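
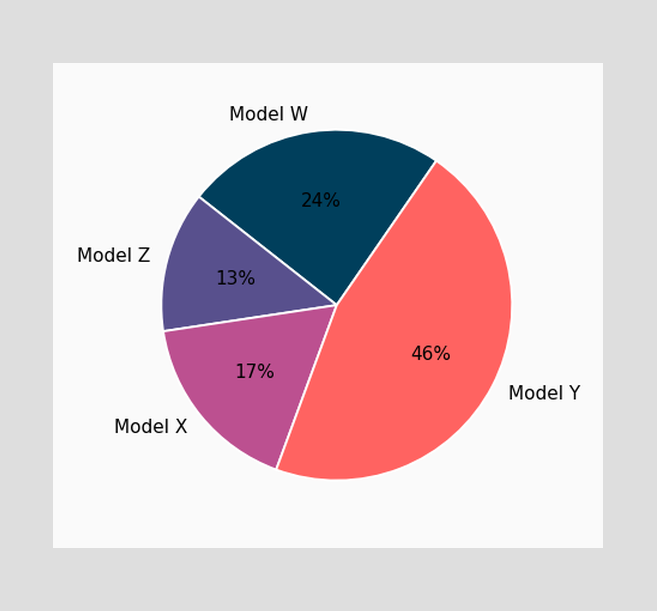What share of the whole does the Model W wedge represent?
The Model W slice takes up 24% of the pie.

24%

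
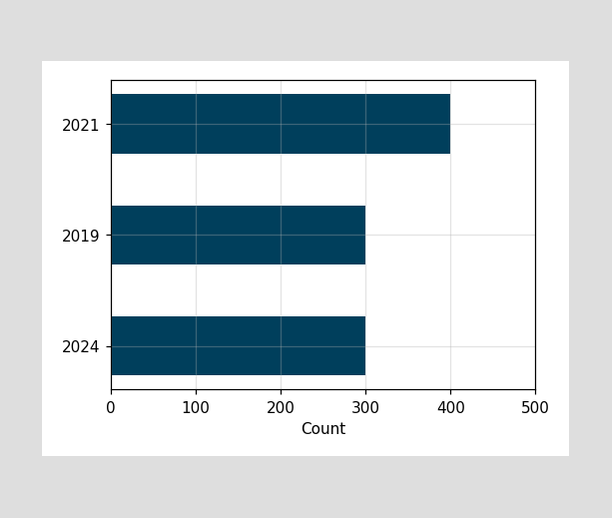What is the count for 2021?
400

Reading along the chart's x-axis, the 2021 bar reaches 400.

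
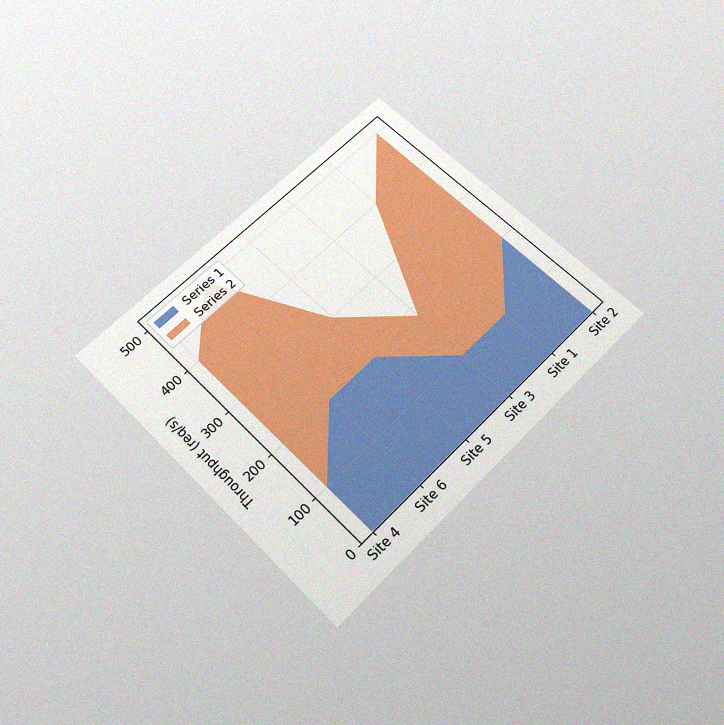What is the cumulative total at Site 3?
200req/s

The chart is tilted about 45° counter-clockwise and viewed slightly from below, with some photo noise. The stacked total at Site 3 reaches 200req/s.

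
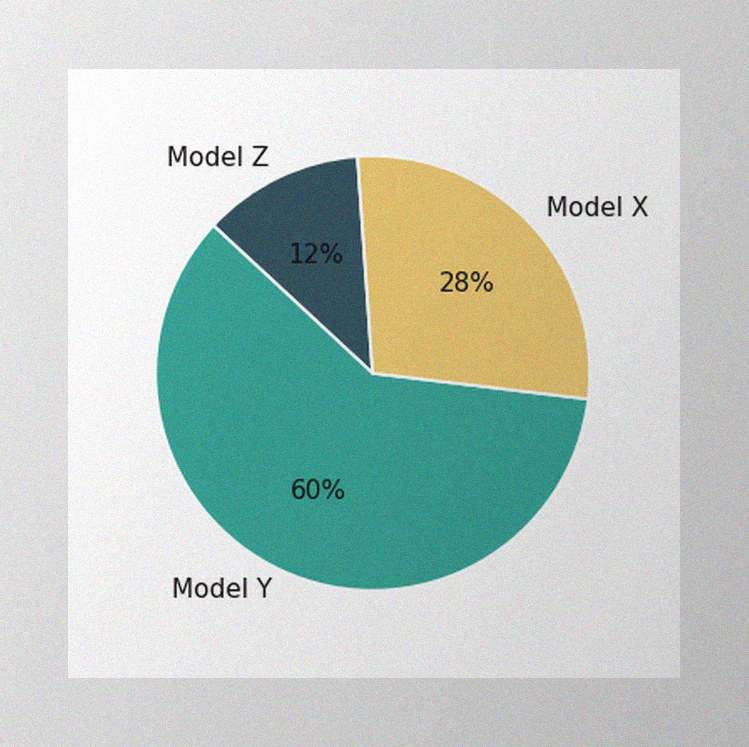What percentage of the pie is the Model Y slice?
60%

The image has some photo noise and uneven lighting. The Model Y slice takes up 60% of the pie.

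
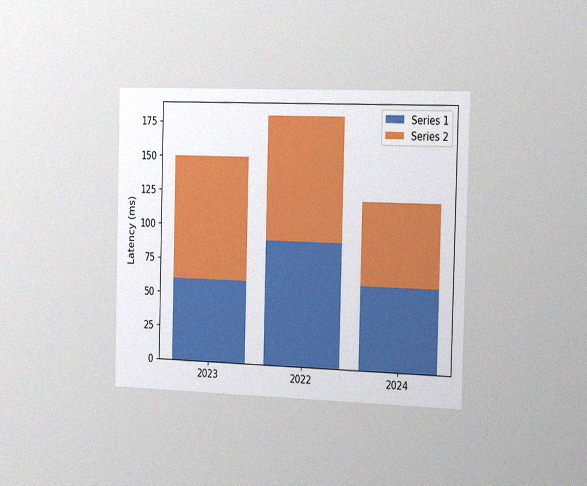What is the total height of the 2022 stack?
180ms

The chart is viewed slightly from the right, with some photo noise. The 2022 stack's top reaches 180ms on the y-axis.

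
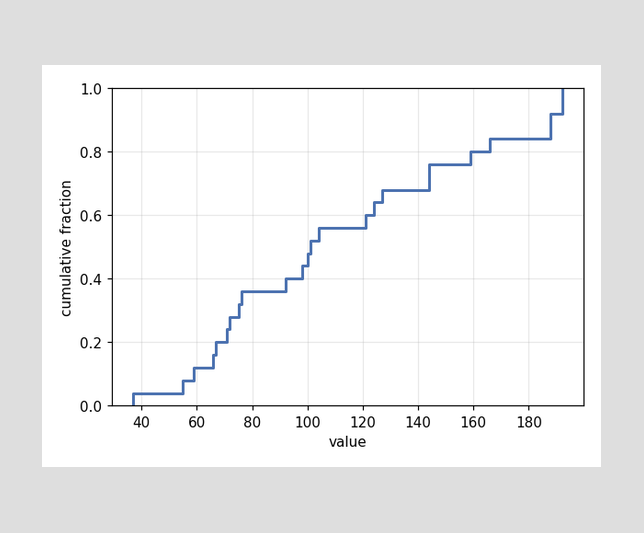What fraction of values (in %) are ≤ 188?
92%

At x=188 the ECDF step is at 92%.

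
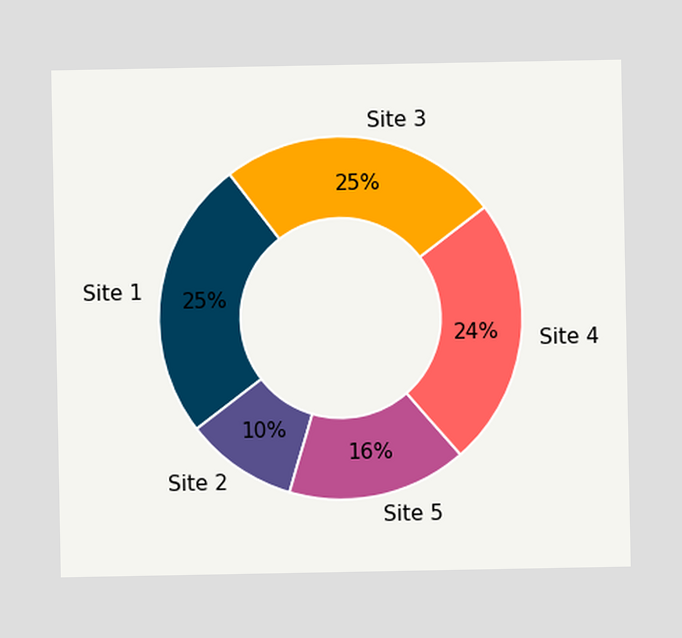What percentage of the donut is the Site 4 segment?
The Site 4 segment takes up 24% of the ring.

24%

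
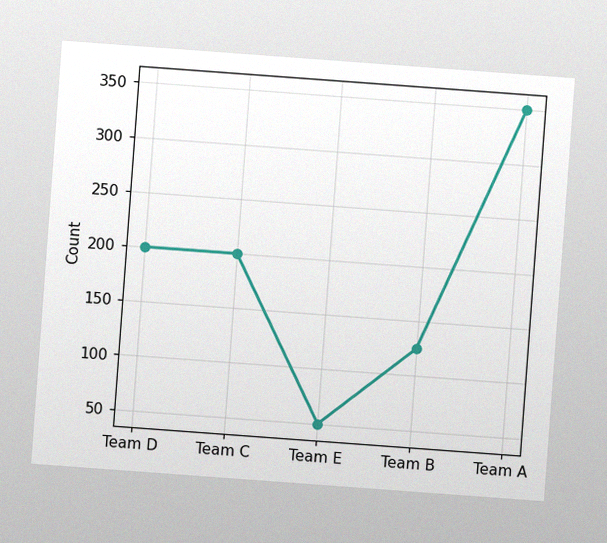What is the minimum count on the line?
The chart is tilted about 4° clockwise, with some photo noise. The lowest point is at Team E, and reading across to the y-axis gives 50.

50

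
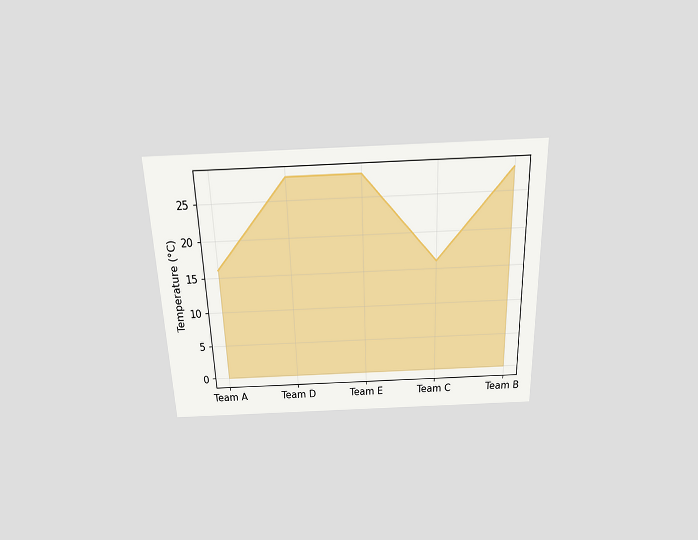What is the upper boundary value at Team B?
28°C

The chart is viewed slightly from above. At Team B the upper boundary is at 28°C.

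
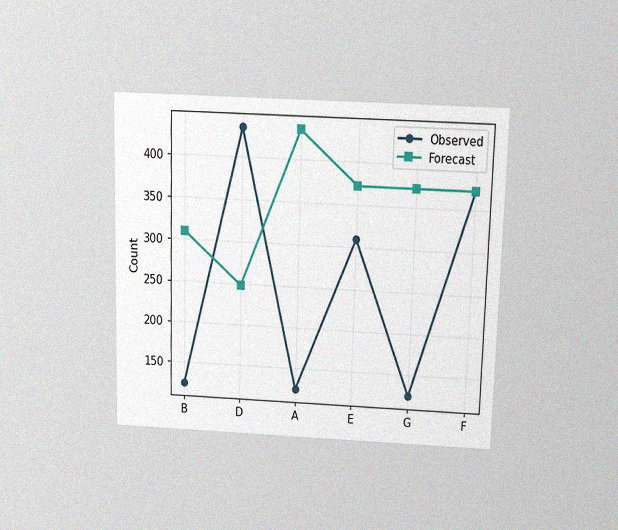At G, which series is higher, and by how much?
Forecast, by 248

The chart is viewed slightly from above, with some photo noise. At G, Forecast sits above the other line by 248.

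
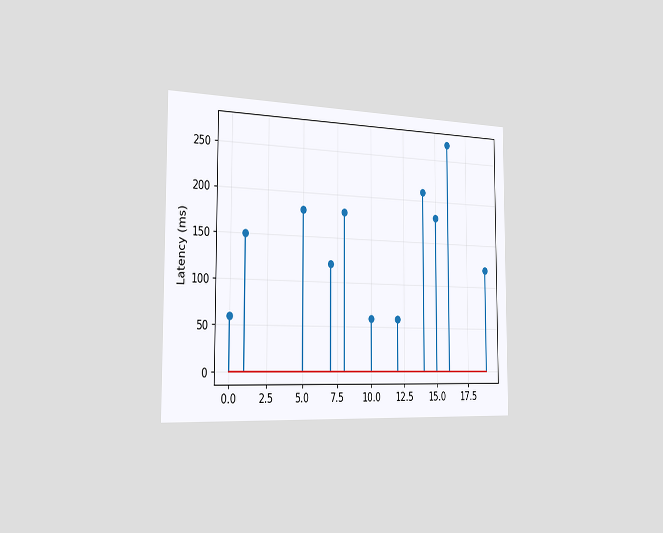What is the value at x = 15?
180ms

The chart is viewed slightly from the left. The stem at x=15 reaches 180ms.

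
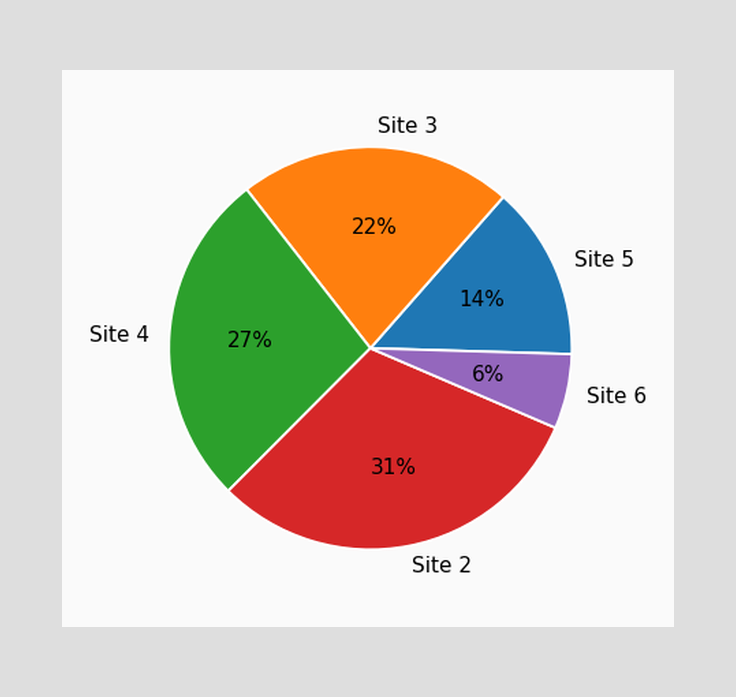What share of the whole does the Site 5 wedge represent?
14%

The Site 5 slice takes up 14% of the pie.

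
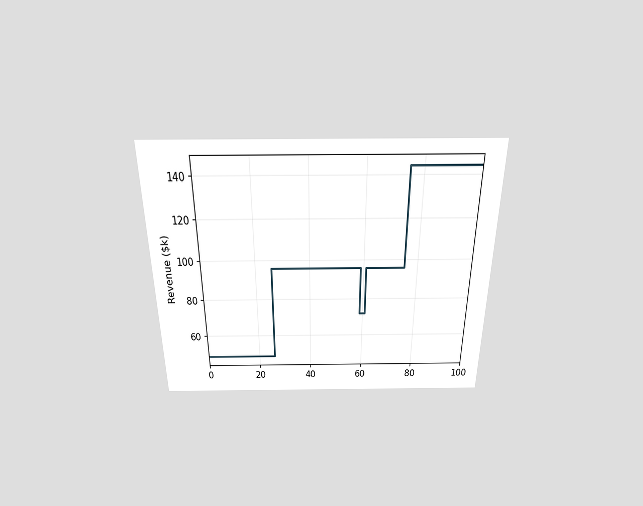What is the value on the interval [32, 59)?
$96k

The chart is viewed slightly from above. On [32, 59) the step sits at $96k.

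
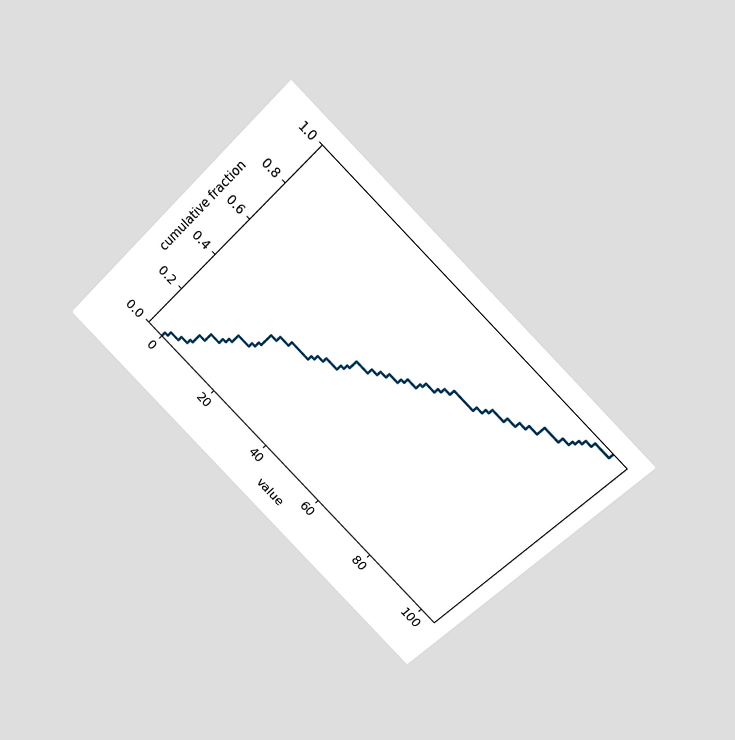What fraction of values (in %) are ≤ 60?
The chart is tilted about 45° clockwise and viewed at a slight angle. At x=60 the ECDF step is at 70%.

70%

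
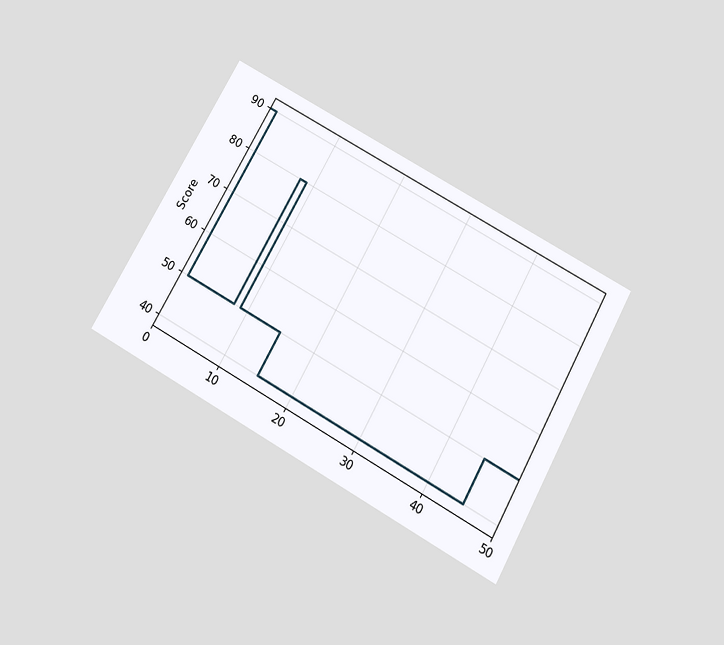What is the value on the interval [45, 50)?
50

The chart is tilted about 29° clockwise and viewed slightly from below. On [45, 50) the step sits at 50.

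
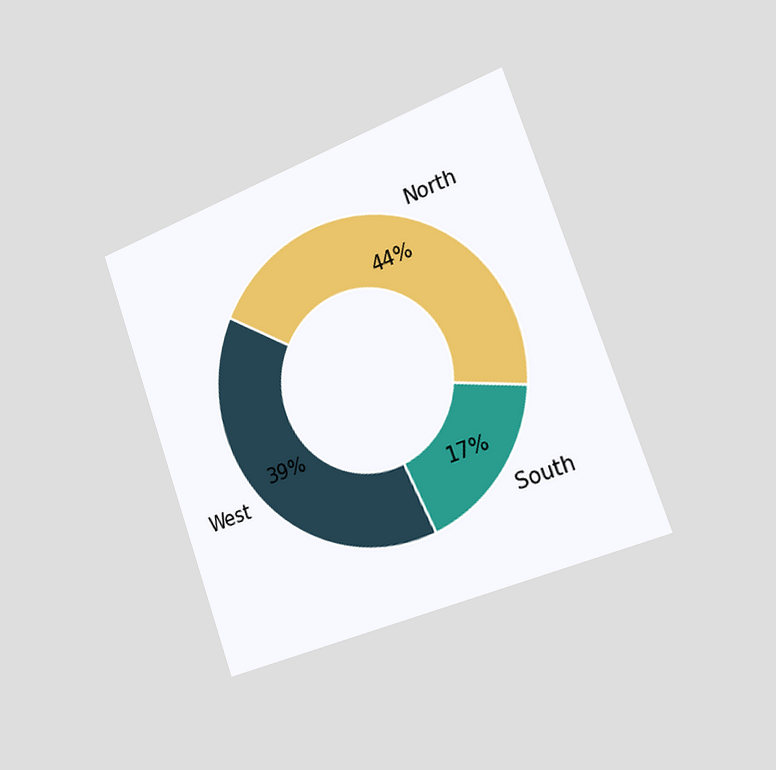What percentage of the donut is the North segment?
The chart is tilted about 20° counter-clockwise and viewed slightly from the right. The North segment takes up 44% of the ring.

44%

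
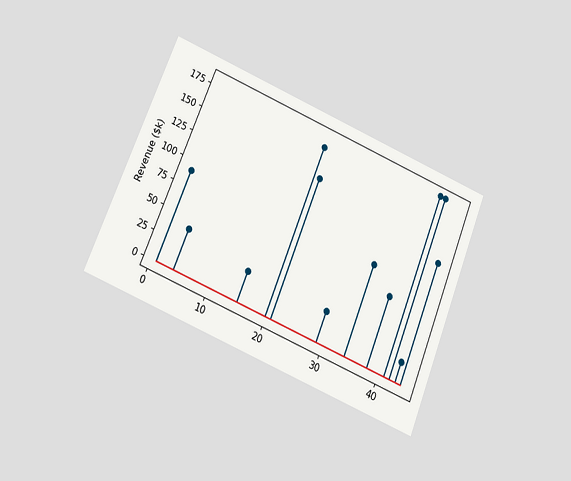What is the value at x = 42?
The chart is tilted about 22° clockwise and viewed slightly from below. The stem at x=42 reaches $180k.

$180k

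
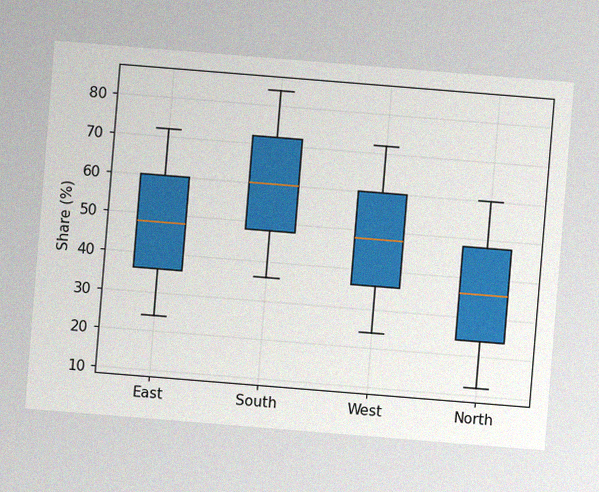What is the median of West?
The chart is tilted about 5° clockwise, with some photo noise. The median line in the West box sits at 48%.

48%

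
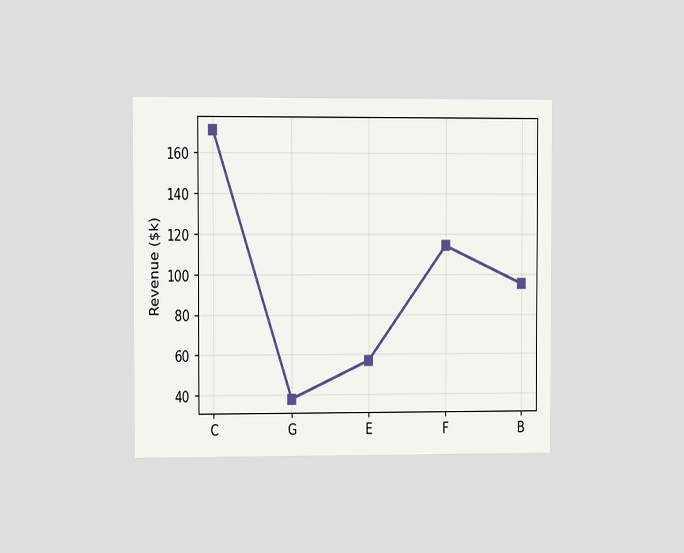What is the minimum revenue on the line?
$38k

The chart is viewed slightly from the left. The lowest point is at G, and reading across to the y-axis gives $38k.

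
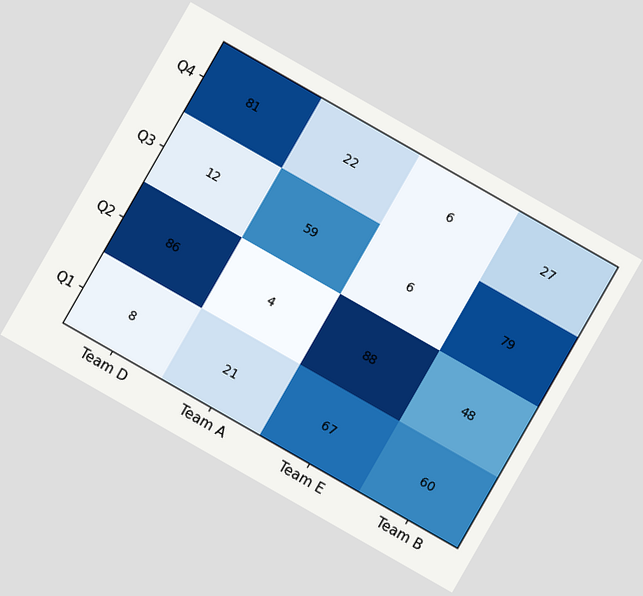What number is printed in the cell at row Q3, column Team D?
The chart is tilted about 30° clockwise. The (Q3, Team D) cell reads 12.

12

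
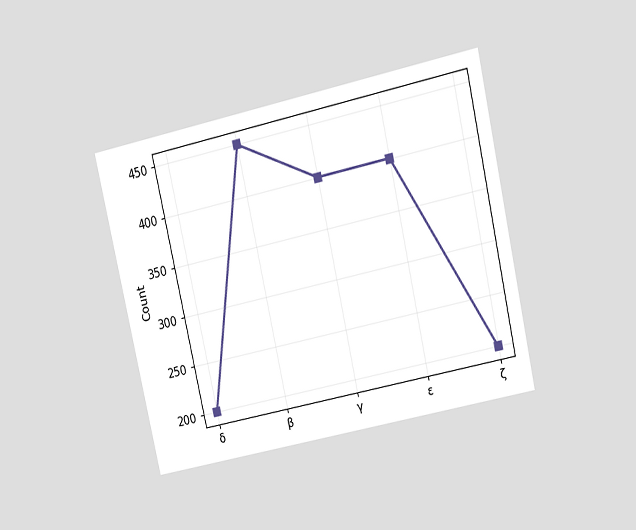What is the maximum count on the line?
450

The chart is tilted about 13° counter-clockwise and viewed at a slight angle. The highest point is at β, and reading across to the y-axis gives 450.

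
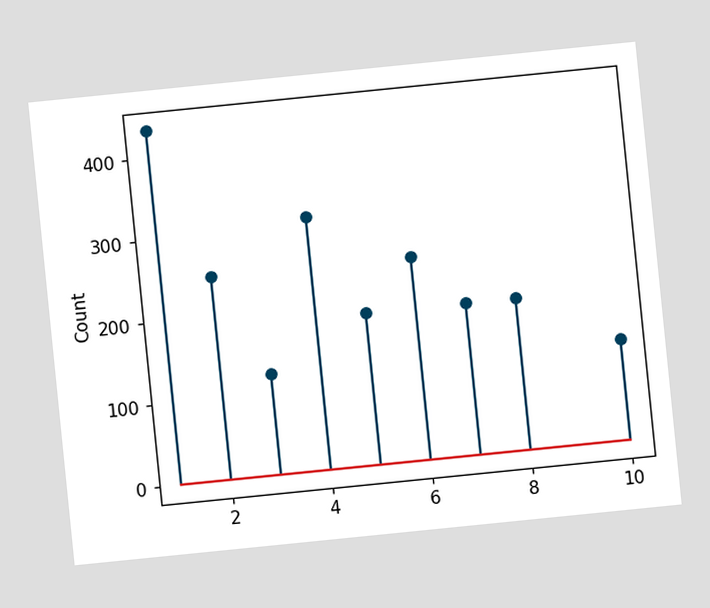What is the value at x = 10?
The chart is tilted about 6° counter-clockwise. The stem at x=10 reaches 124.

124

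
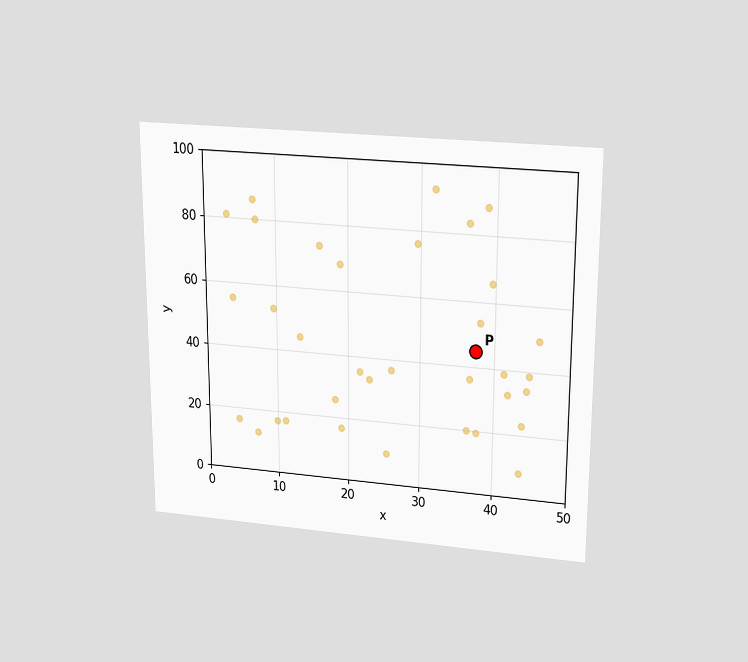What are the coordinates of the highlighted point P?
The chart is viewed slightly from above. Following the gridlines from P to each axis, P sits at (37.5, 45).

(37.5, 45)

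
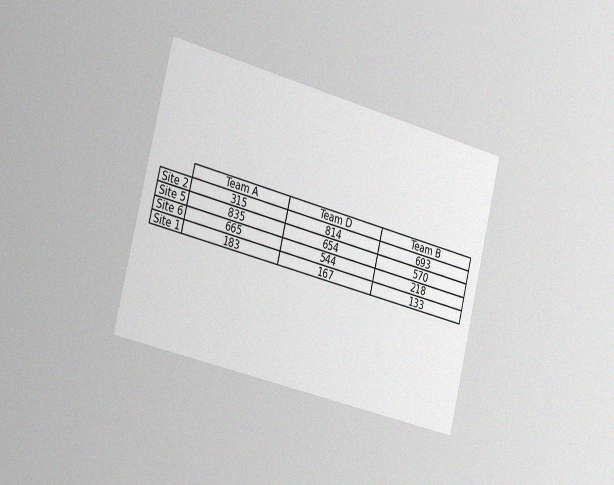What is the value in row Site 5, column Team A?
835

The chart is tilted about 14° clockwise and viewed slightly from the left, with some photo noise. The (Site 5, Team A) cell reads 835.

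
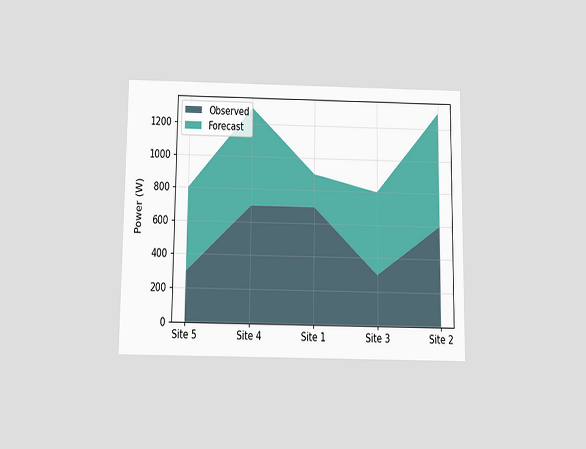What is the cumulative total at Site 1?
The chart is viewed slightly from below. The stacked total at Site 1 reaches 900W.

900W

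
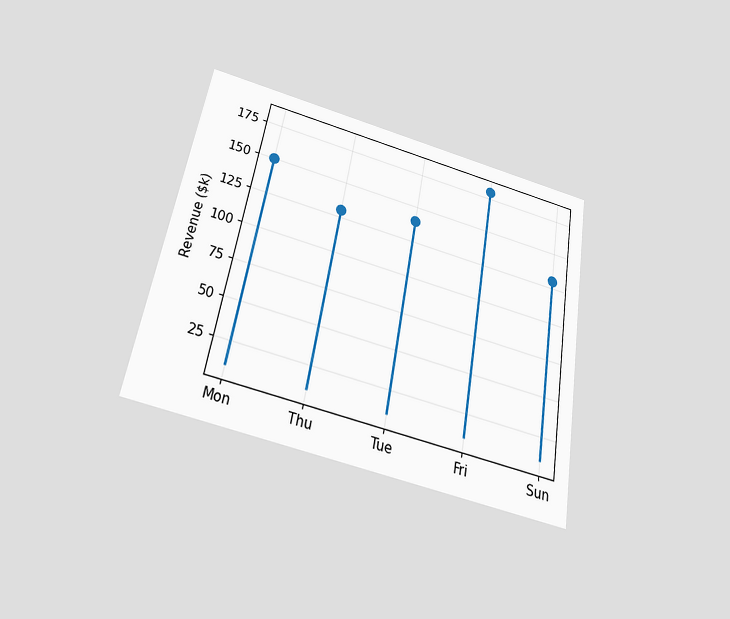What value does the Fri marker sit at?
The chart is tilted about 10° clockwise and viewed slightly from below. The Fri marker sits at $180k.

$180k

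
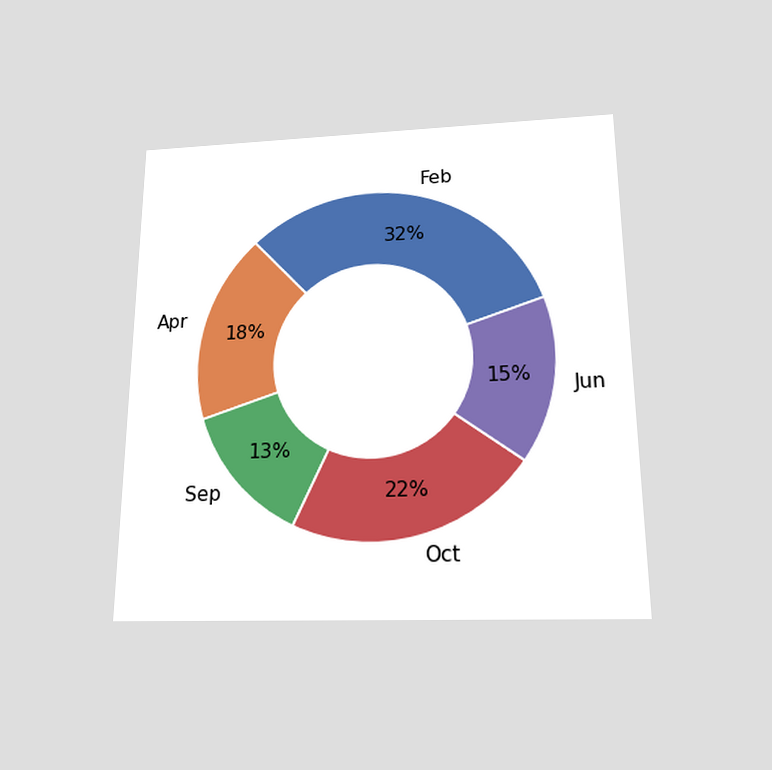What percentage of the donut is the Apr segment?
The chart is viewed slightly from below. The Apr segment takes up 18% of the ring.

18%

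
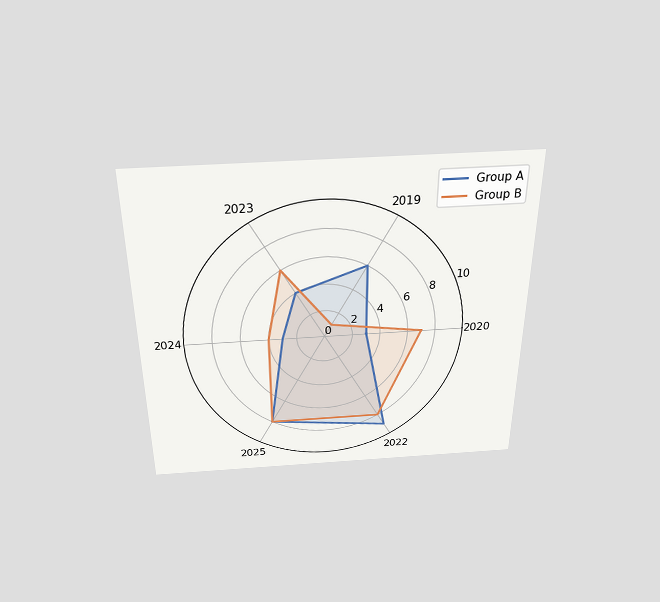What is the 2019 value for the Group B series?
The chart is viewed slightly from above. On the 2019 axis, Group B reaches 1.

1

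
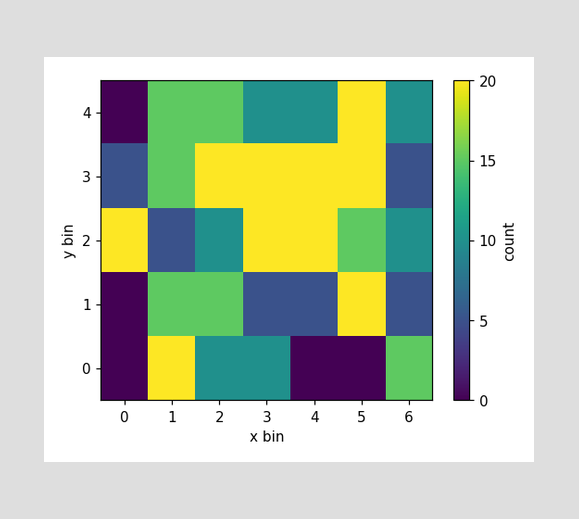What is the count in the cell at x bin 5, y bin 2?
15

Matching the cell (5, 2) against the colorbar gives 15.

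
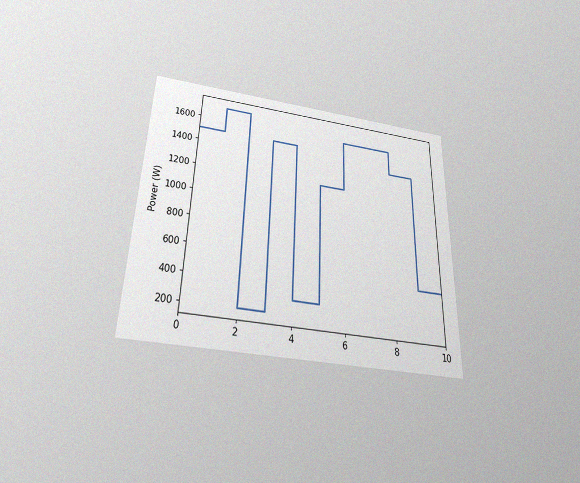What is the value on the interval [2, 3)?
The chart is viewed slightly from below, with some photo noise. On [2, 3) the step sits at 200W.

200W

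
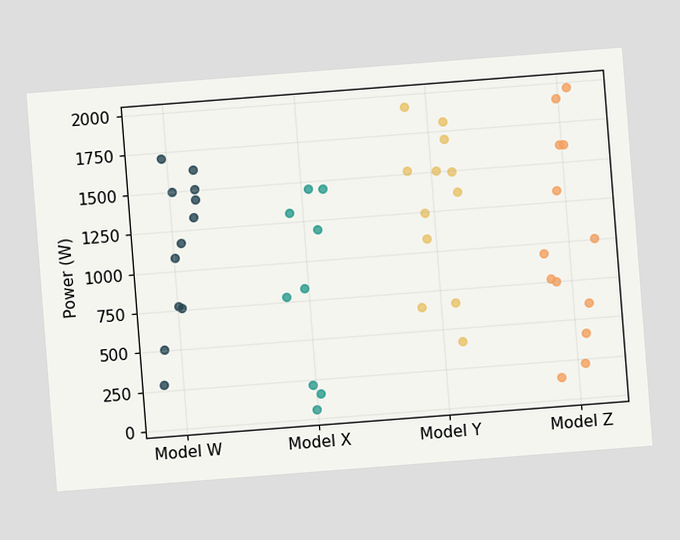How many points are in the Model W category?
The chart is tilted about 4° counter-clockwise. Counting the markers in the Model W column gives 12.

12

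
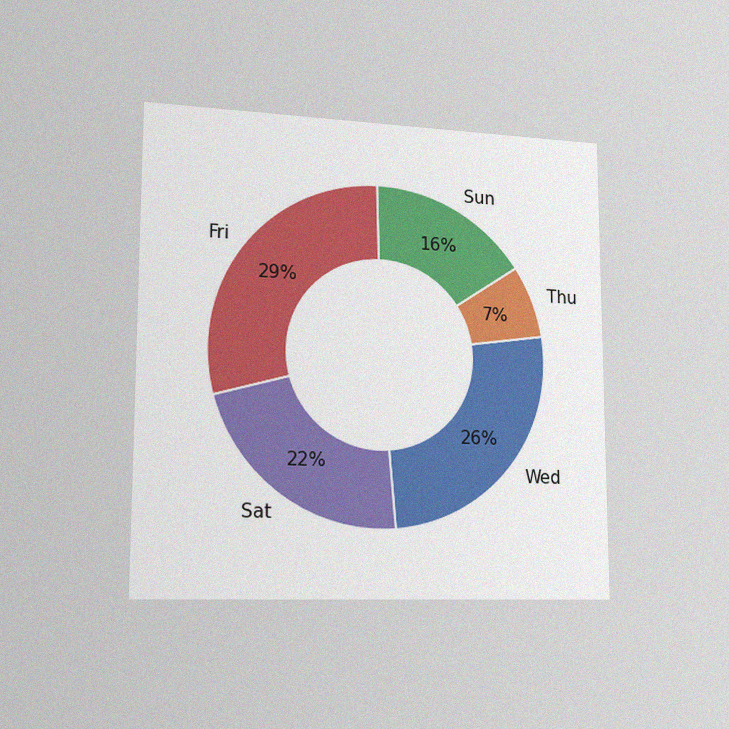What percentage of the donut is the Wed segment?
The chart is viewed slightly from the left, with some photo noise. The Wed segment takes up 26% of the ring.

26%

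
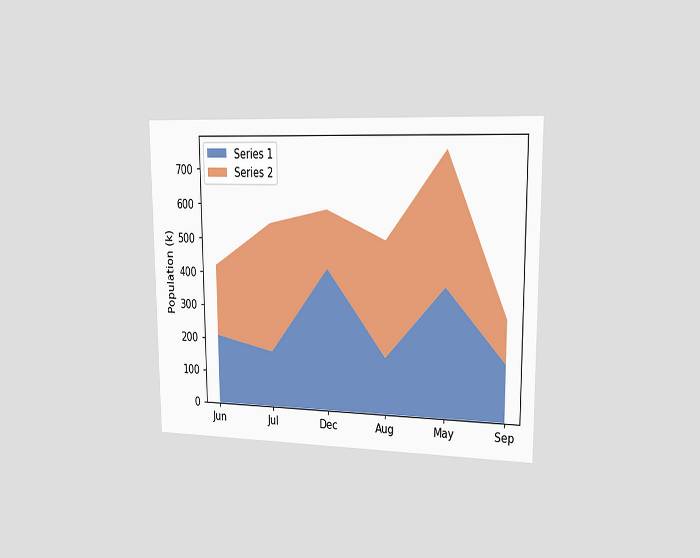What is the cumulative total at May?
The chart is viewed slightly from the right. The stacked total at May reaches 756k.

756k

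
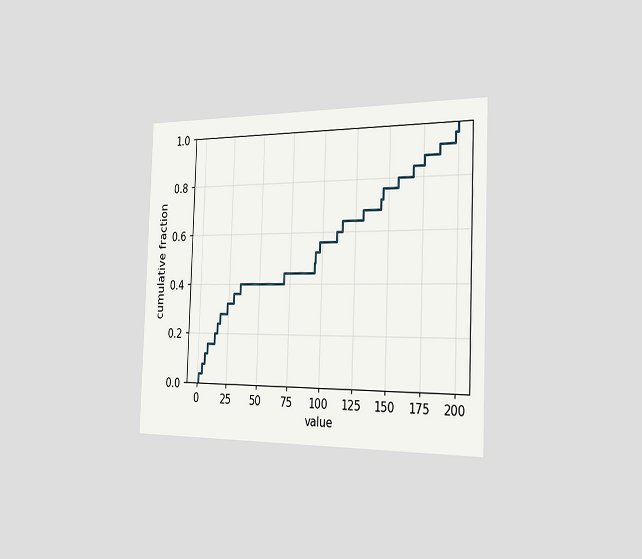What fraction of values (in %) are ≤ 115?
64%

The chart is tilted about 2° clockwise and viewed slightly from the right. At x=115 the ECDF step is at 64%.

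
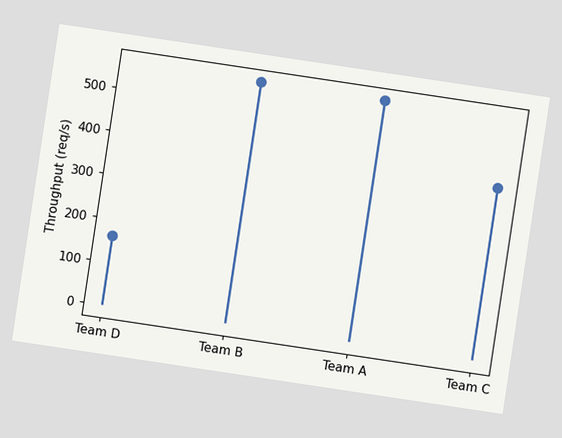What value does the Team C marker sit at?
The chart is tilted about 9° clockwise. The Team C marker sits at 400req/s.

400req/s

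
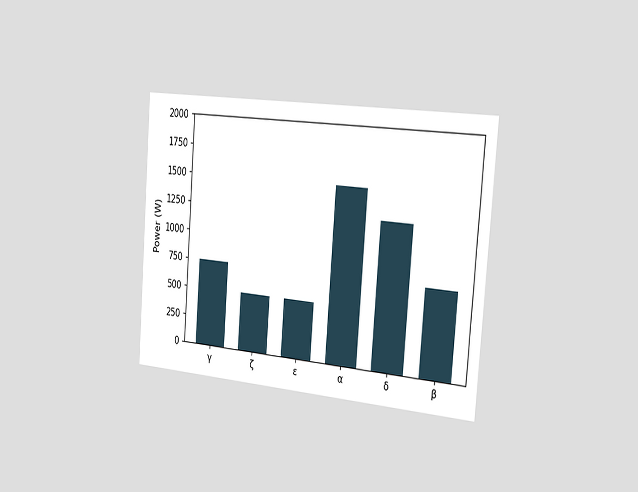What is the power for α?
1500W

The chart is tilted about 4° clockwise and viewed slightly from the right. Reading along the chart's y-axis, the α bar reaches 1500W.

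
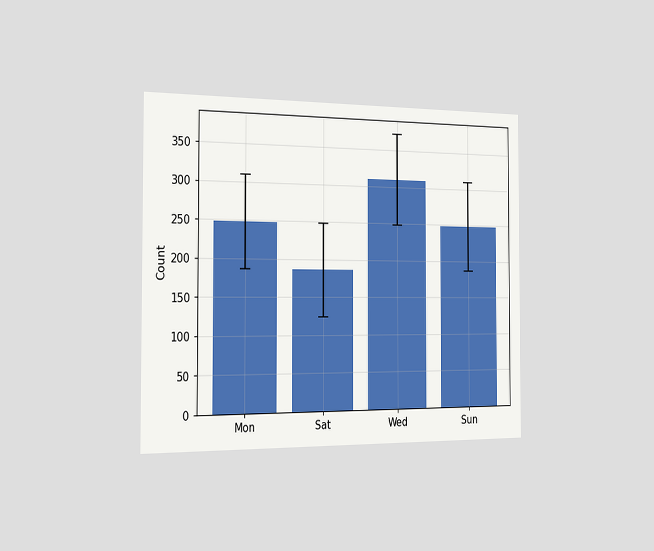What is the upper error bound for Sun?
The chart is viewed slightly from the left. The Sun bar's upper whisker reaches 310.

310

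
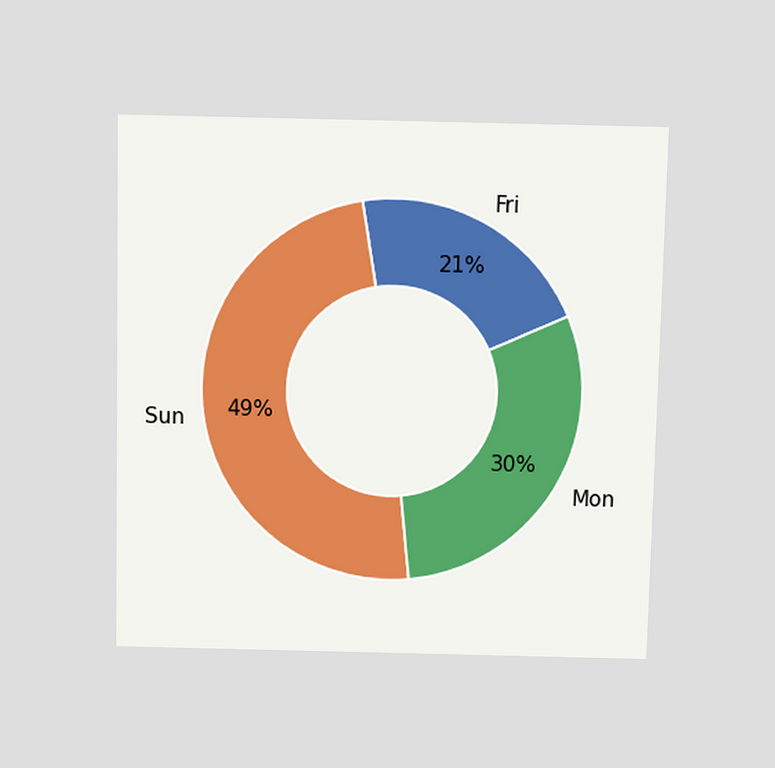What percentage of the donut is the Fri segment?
21%

The chart is viewed slightly from above. The Fri segment takes up 21% of the ring.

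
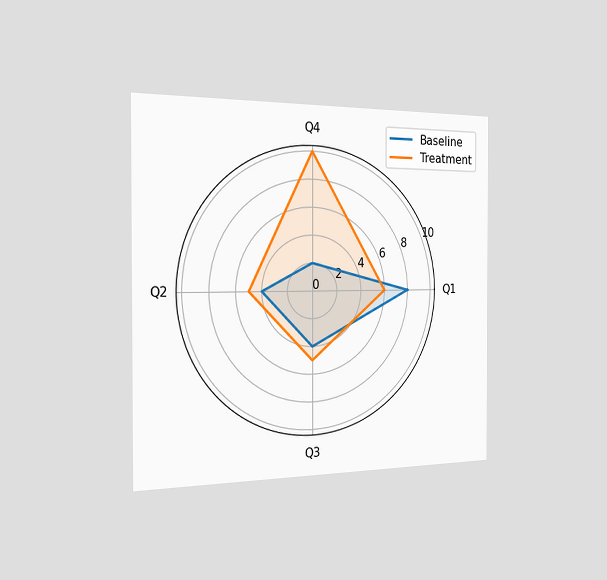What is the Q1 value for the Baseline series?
8

The chart is viewed slightly from the left. On the Q1 axis, Baseline reaches 8.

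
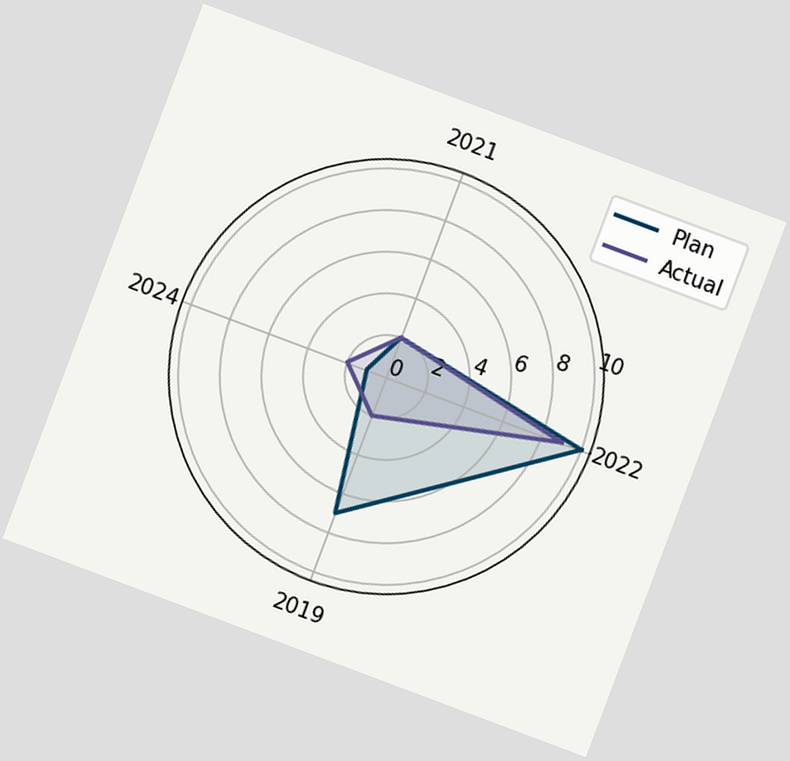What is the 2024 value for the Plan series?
1

The chart is tilted about 21° clockwise. On the 2024 axis, Plan reaches 1.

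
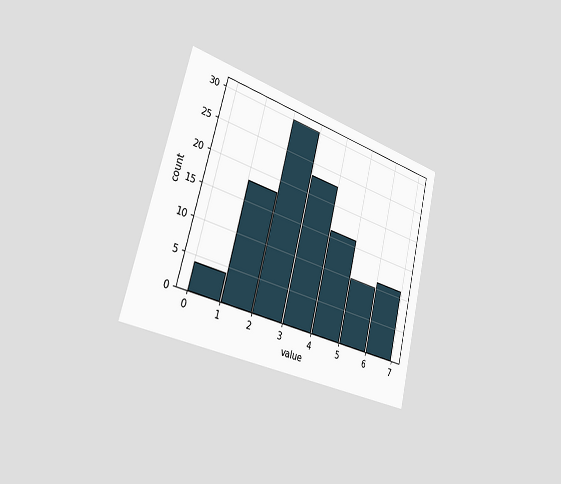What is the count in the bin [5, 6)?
10

The chart is tilted about 14° clockwise and viewed slightly from the left. The [5, 6) bin has height 10.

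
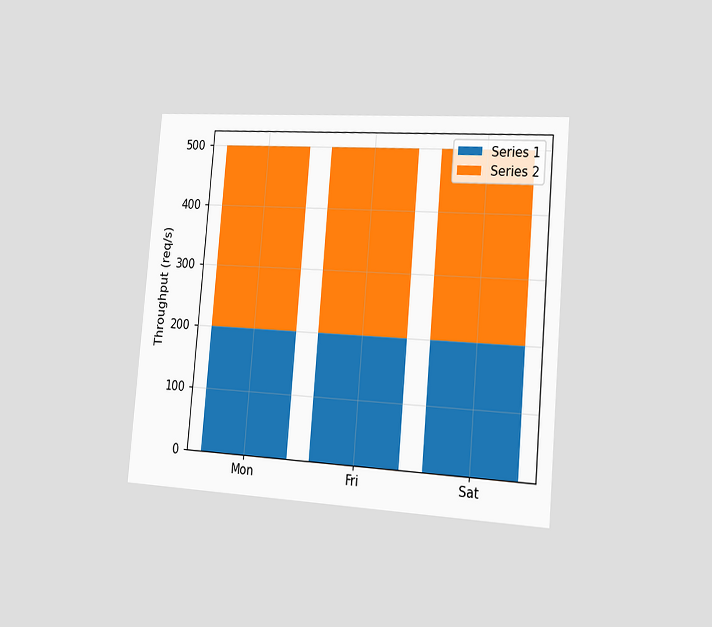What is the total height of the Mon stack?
The chart is tilted about 5° clockwise and viewed slightly from the right. The Mon stack's top reaches 500req/s on the y-axis.

500req/s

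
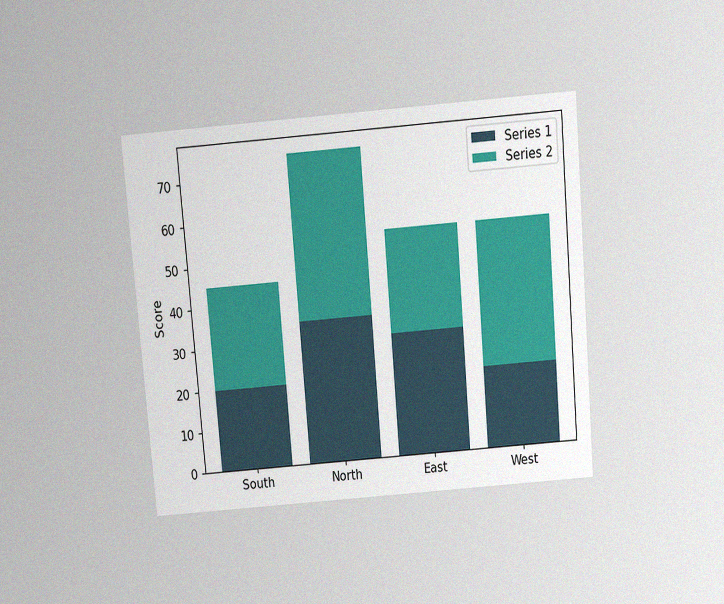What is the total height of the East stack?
The chart is tilted about 5° counter-clockwise and viewed slightly from above, with some photo noise. The East stack's top reaches 55 on the y-axis.

55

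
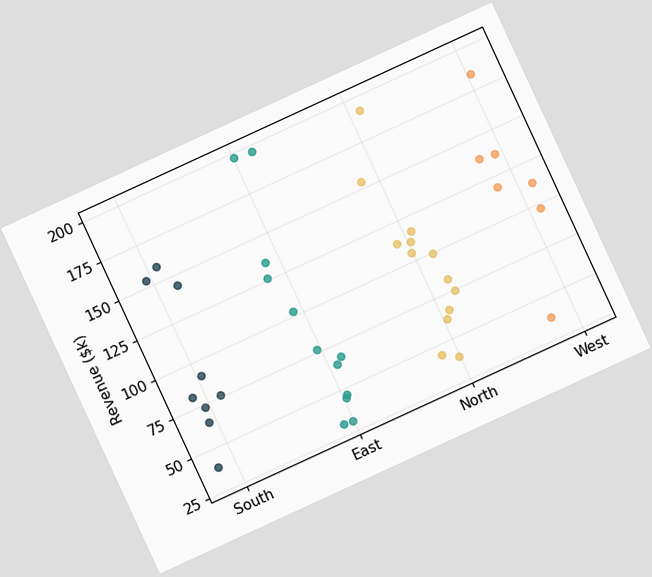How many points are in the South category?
9

The chart is tilted about 25° counter-clockwise. Counting the markers in the South column gives 9.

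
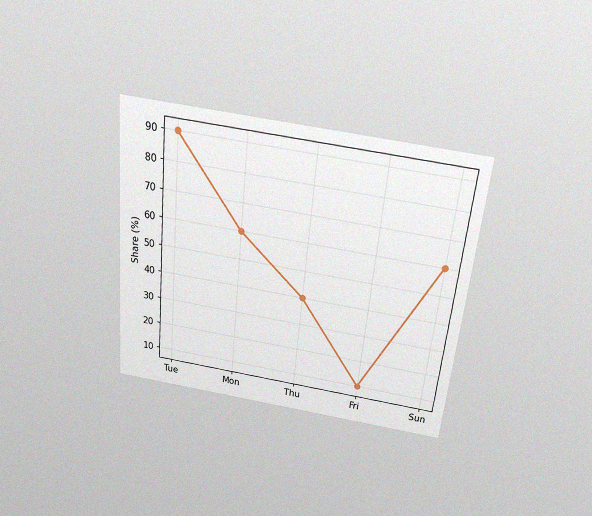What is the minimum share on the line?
10%

The chart is tilted about 6° clockwise and viewed slightly from above, with some photo noise. The lowest point is at Fri, and reading across to the y-axis gives 10%.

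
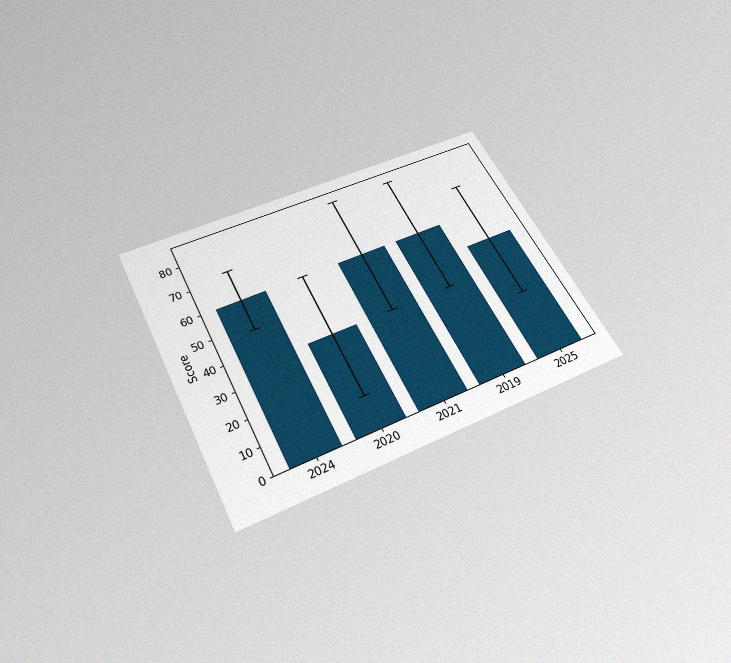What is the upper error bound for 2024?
The chart is tilted about 27° counter-clockwise and viewed slightly from below, with some photo noise. The 2024 bar's upper whisker reaches 72.

72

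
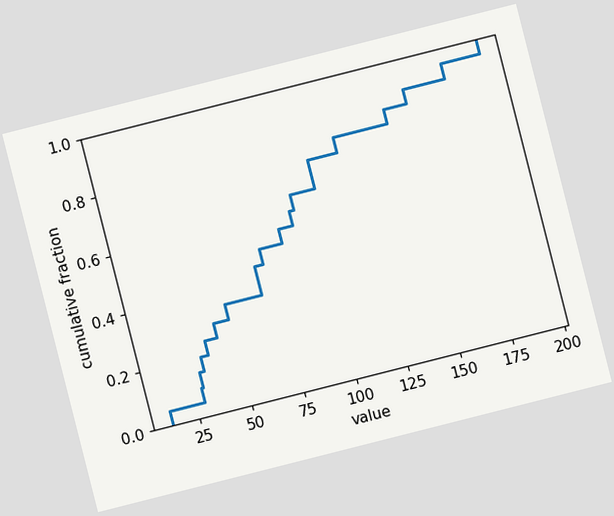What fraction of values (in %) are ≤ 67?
45%

The chart is tilted about 14° counter-clockwise. At x=67 the ECDF step is at 45%.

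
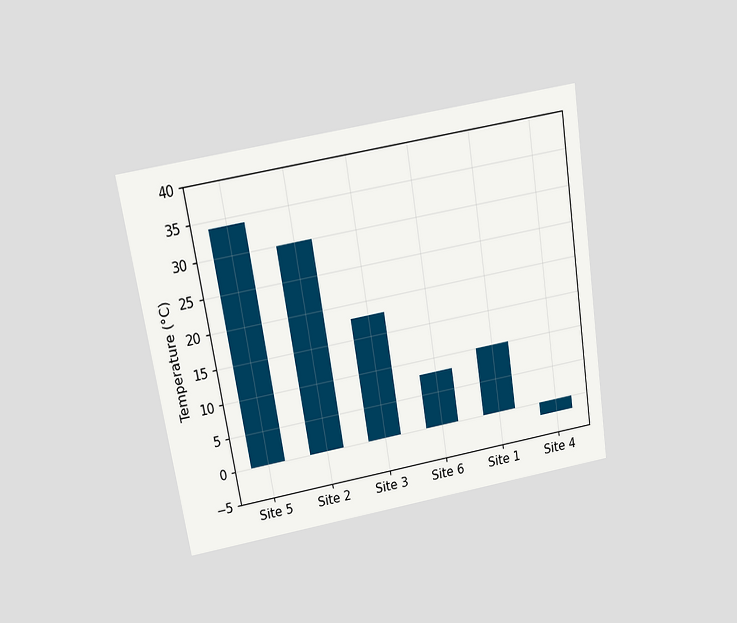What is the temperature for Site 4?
-2°C

The chart is tilted about 9° counter-clockwise and viewed slightly from above. Reading along the chart's y-axis, the Site 4 bar reaches -2°C.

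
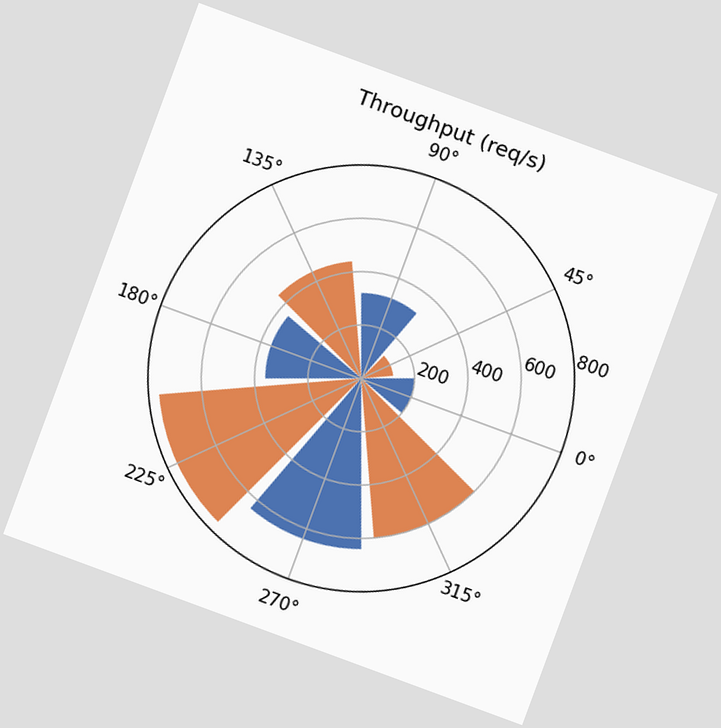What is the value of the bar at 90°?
The chart is tilted about 20° clockwise. The bar at 90° reaches 320req/s on the radial axis.

320req/s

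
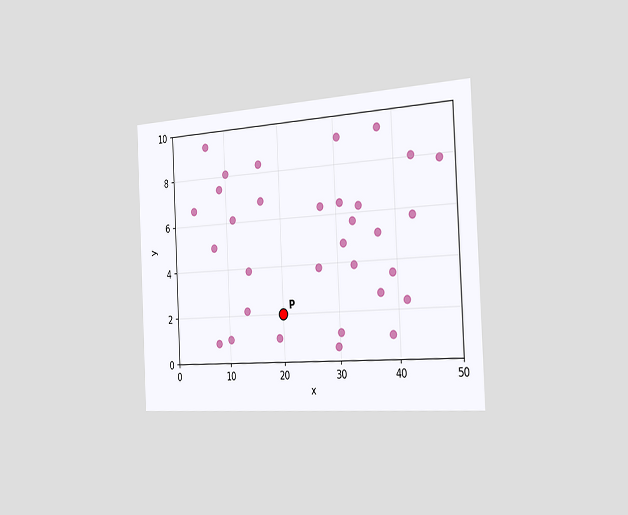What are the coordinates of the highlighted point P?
(20, 2)

The chart is tilted about 3° counter-clockwise and viewed slightly from the right. Following the gridlines from P to each axis, P sits at (20, 2).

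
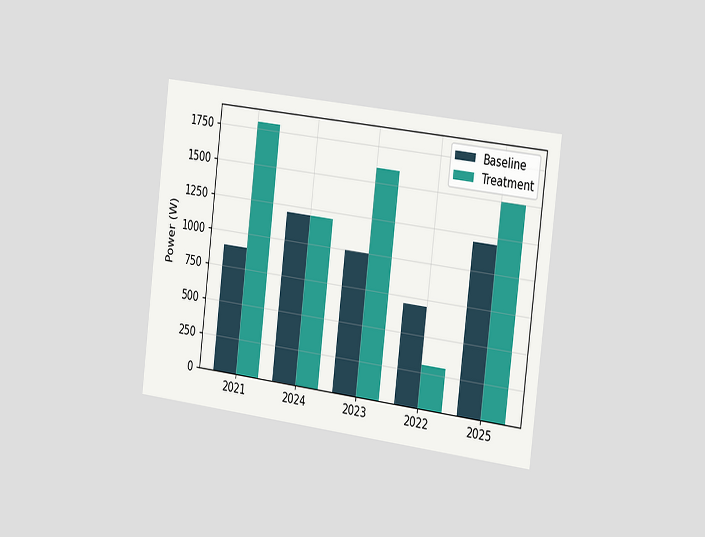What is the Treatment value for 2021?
1800W

The chart is tilted about 7° clockwise and viewed slightly from the right. The Treatment bar at 2021 reaches 1800W on the y-axis.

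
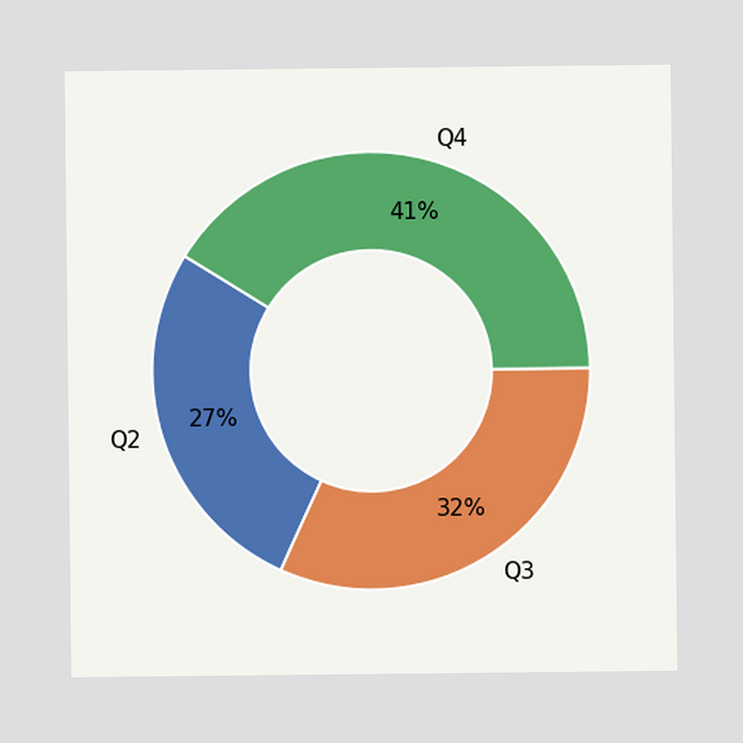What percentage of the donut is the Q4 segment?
The Q4 segment takes up 41% of the ring.

41%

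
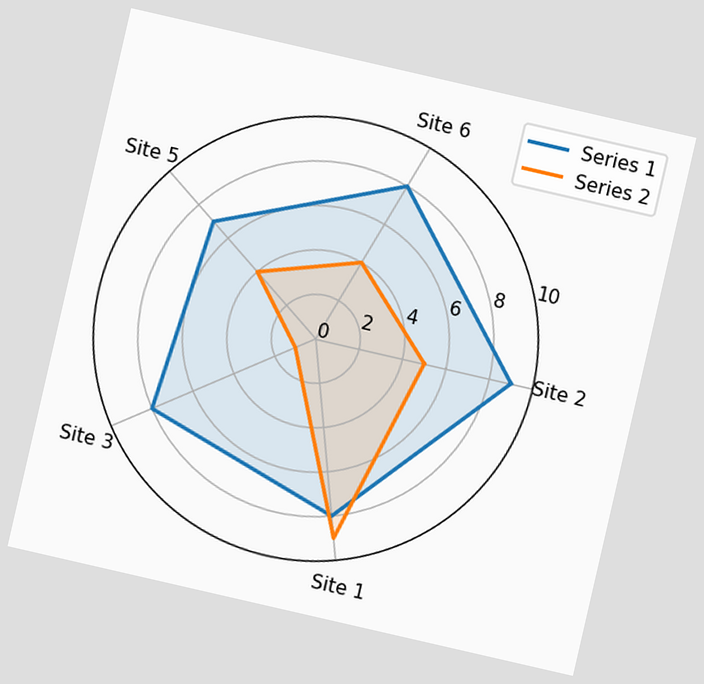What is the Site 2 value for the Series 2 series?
The chart is tilted about 13° clockwise. On the Site 2 axis, Series 2 reaches 5.

5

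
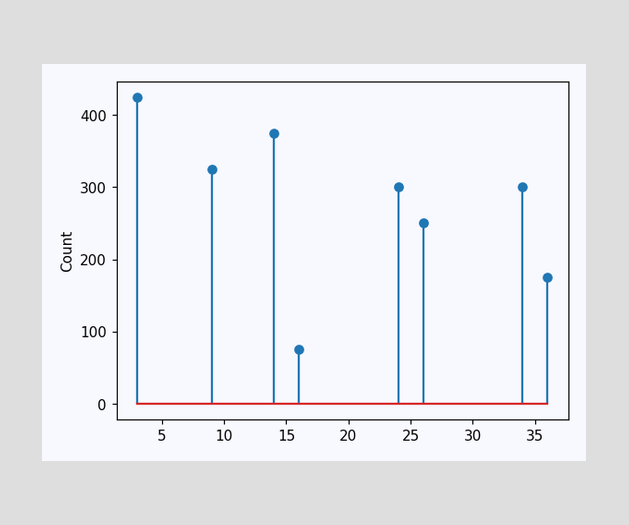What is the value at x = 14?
The stem at x=14 reaches 375.

375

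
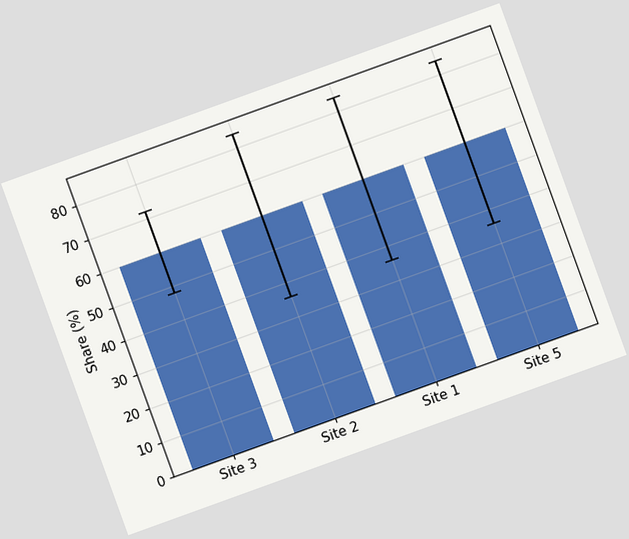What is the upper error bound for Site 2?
The chart is tilted about 20° counter-clockwise. The Site 2 bar's upper whisker reaches 84%.

84%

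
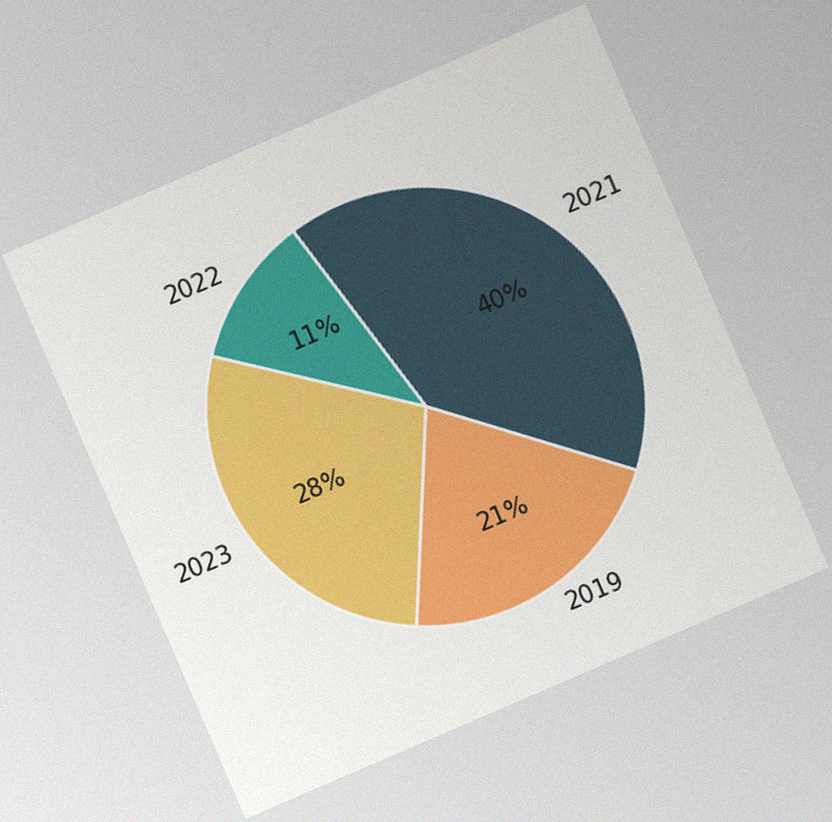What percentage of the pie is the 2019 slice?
21%

The chart is tilted about 23° counter-clockwise, with some photo noise. The 2019 slice takes up 21% of the pie.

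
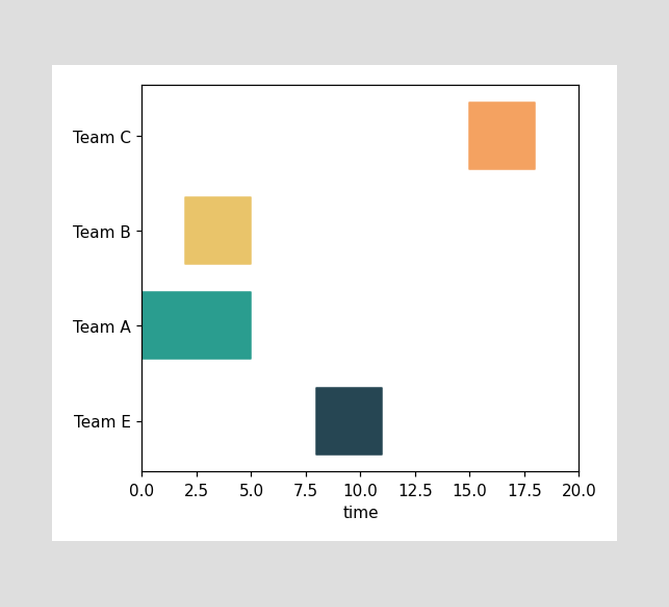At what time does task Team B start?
2

The Team B bar begins at t=2.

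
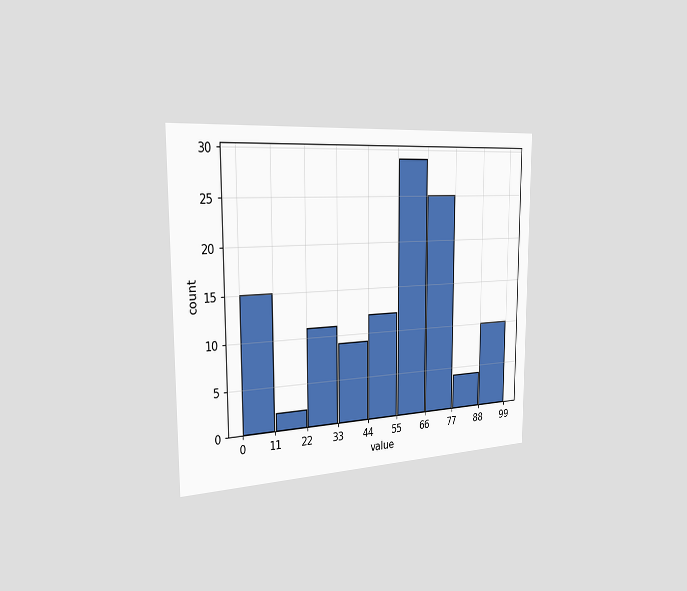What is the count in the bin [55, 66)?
The chart is viewed slightly from the left. The [55, 66) bin has height 29.

29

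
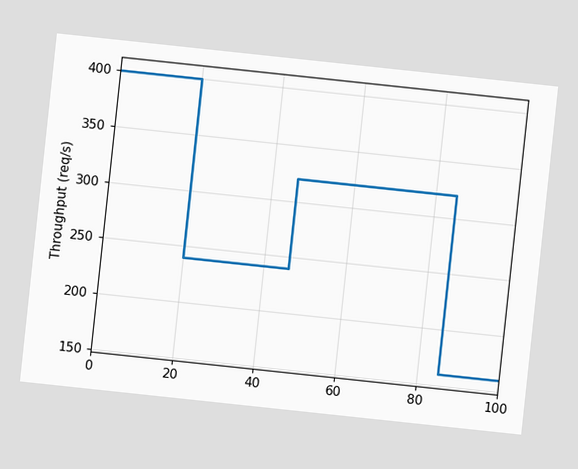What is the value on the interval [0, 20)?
The chart is tilted about 6° clockwise. On [0, 20) the step sits at 400req/s.

400req/s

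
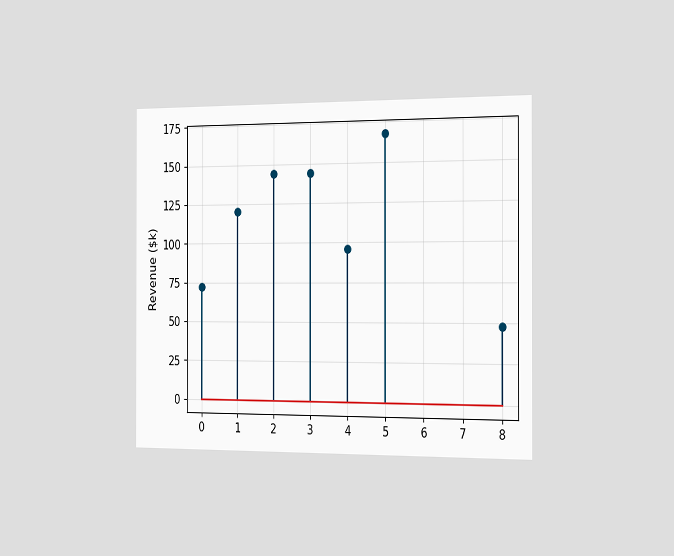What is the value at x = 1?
The chart is viewed slightly from the right. The stem at x=1 reaches $120k.

$120k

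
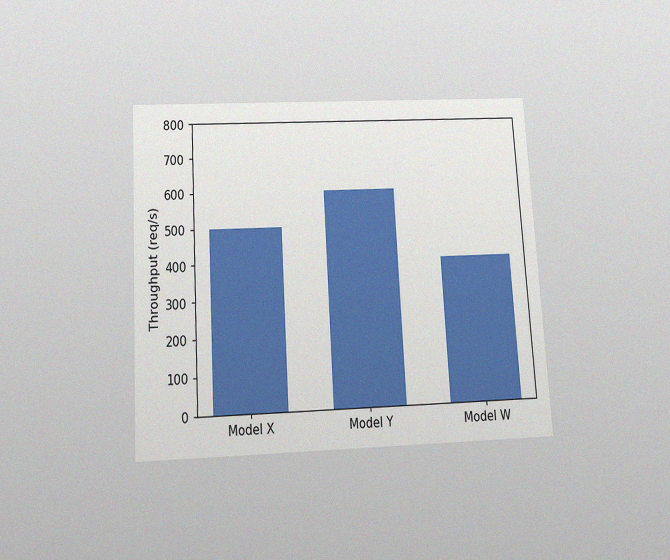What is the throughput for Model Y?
600req/s

The chart is tilted about 3° counter-clockwise and viewed slightly from below, with some photo noise. Reading along the chart's y-axis, the Model Y bar reaches 600req/s.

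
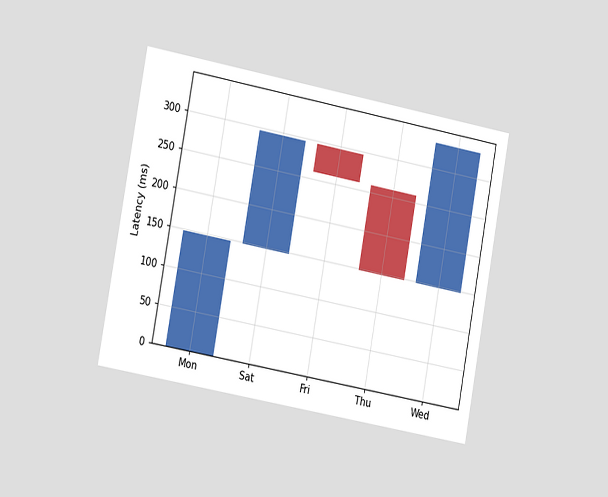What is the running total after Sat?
The chart is tilted about 10° clockwise and viewed slightly from the left. After Sat the running total reaches 296ms.

296ms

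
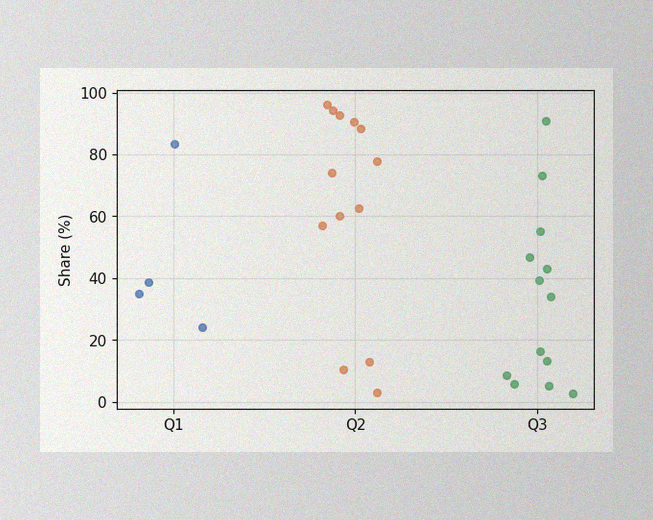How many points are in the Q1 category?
4

The image has some photo noise and uneven lighting. Counting the markers in the Q1 column gives 4.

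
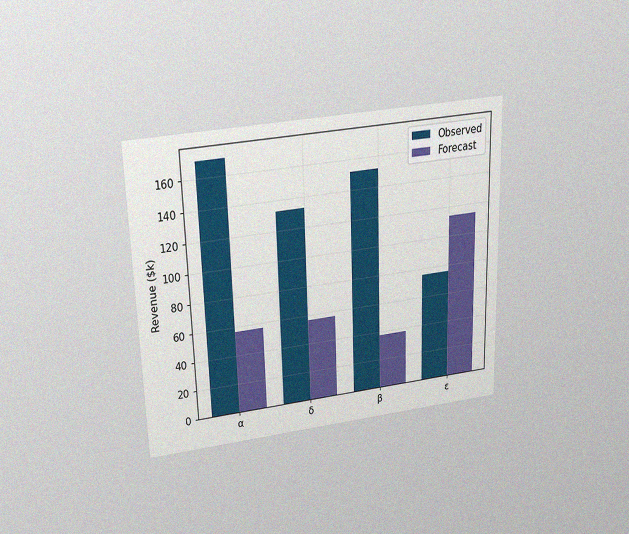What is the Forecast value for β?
The chart is viewed slightly from above, with some photo noise. The Forecast bar at β reaches $38k on the y-axis.

$38k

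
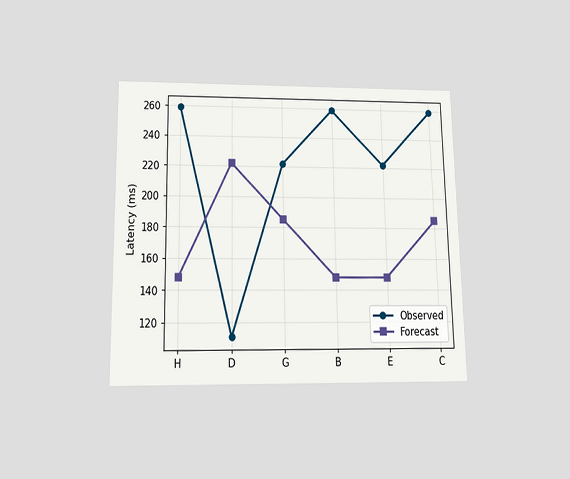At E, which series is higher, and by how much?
Observed, by 74ms

The chart is viewed slightly from below. At E, Observed sits above the other line by 74ms.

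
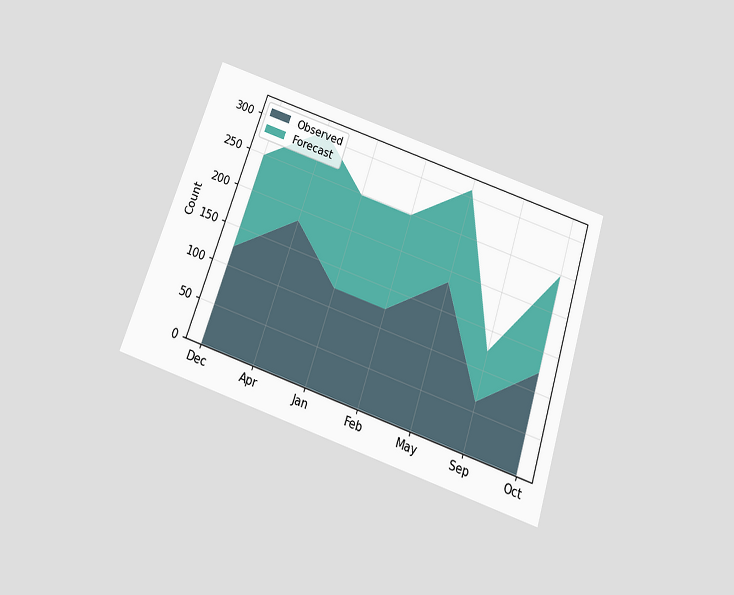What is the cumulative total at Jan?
248

The chart is tilted about 18° clockwise and viewed slightly from below. The stacked total at Jan reaches 248.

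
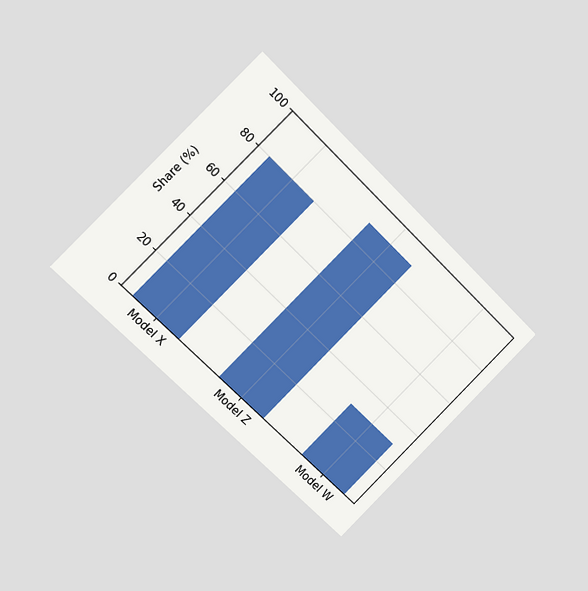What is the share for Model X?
The chart is tilted about 45° clockwise and viewed slightly from the left. Reading along the chart's y-axis, the Model X bar reaches 80%.

80%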